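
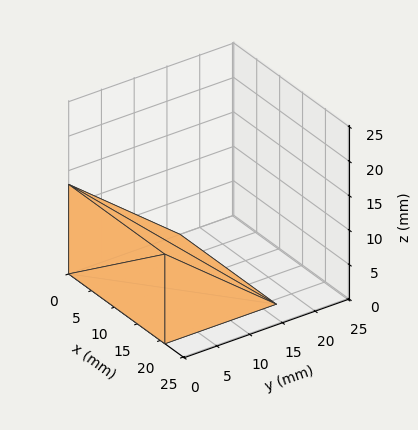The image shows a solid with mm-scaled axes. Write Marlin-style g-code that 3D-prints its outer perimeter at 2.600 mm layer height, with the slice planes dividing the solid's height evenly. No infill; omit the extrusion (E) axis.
Reading the render: the shape is a wedge (ramp): 21 × 17 mm base, rising to 13 mm along the y=0 edge and sloping linearly to z=0 at y=17 (dimensions read to the nearest mm from the axis ticks). For the g-code, the solid's height is divided into equal slices at the stated Δz and each level perimeter traced with G1 moves after a G0 lift.

; perimeter-only toolpath
G21 ; units = mm
G90 ; absolute positioning
G28 ; home
; layer 1
G0 Z2.600
G0 X0.000 Y0.000
G1 X21.000 Y0.000
G1 X21.000 Y13.600
G1 X0.000 Y13.600
G1 X0.000 Y0.000
; layer 2
G0 Z5.200
G0 X0.000 Y0.000
G1 X21.000 Y0.000
G1 X21.000 Y10.200
G1 X0.000 Y10.200
G1 X0.000 Y0.000
; layer 3
G0 Z7.800
G0 X0.000 Y0.000
G1 X21.000 Y0.000
G1 X21.000 Y6.800
G1 X0.000 Y6.800
G1 X0.000 Y0.000
; layer 4
G0 Z10.400
G0 X0.000 Y0.000
G1 X21.000 Y0.000
G1 X21.000 Y3.400
G1 X0.000 Y3.400
G1 X0.000 Y0.000
M2 ; end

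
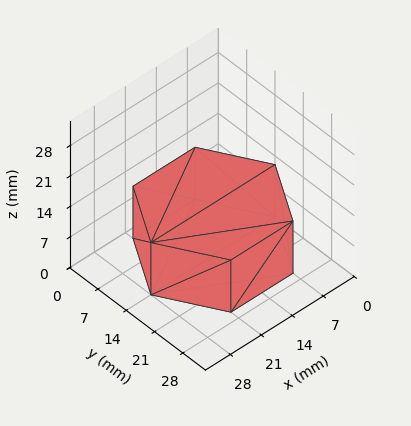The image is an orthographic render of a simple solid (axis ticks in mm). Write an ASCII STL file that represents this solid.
Reading the render: the shape is a regular 6-sided prism (a cylinder approximated with 6 flat sides), circumscribed radius ≈ 14 mm, height ≈ 12 mm (dimensions read to the nearest mm from the axis ticks). For the STL, each face is triangulated and given an outward normal.

solid part
  facet normal 0.0000 0.0000 -1.0000
    outer loop
      vertex 7.0 26.1 0.0
      vertex 21.0 26.1 0.0
      vertex 28.0 14.0 0.0
    endloop
  endfacet
  facet normal 0.0000 0.0000 -1.0000
    outer loop
      vertex 0.0 14.0 0.0
      vertex 7.0 26.1 0.0
      vertex 28.0 14.0 0.0
    endloop
  endfacet
  facet normal 0.0000 0.0000 -1.0000
    outer loop
      vertex 7.0 1.9 0.0
      vertex 0.0 14.0 0.0
      vertex 28.0 14.0 0.0
    endloop
  endfacet
  facet normal 0.0000 0.0000 -1.0000
    outer loop
      vertex 21.0 1.9 0.0
      vertex 7.0 1.9 0.0
      vertex 28.0 14.0 0.0
    endloop
  endfacet
  facet normal 0.0000 0.0000 1.0000
    outer loop
      vertex 28.0 14.0 12.0
      vertex 21.0 26.1 12.0
      vertex 7.0 26.1 12.0
    endloop
  endfacet
  facet normal 0.0000 0.0000 1.0000
    outer loop
      vertex 28.0 14.0 12.0
      vertex 7.0 26.1 12.0
      vertex 0.0 14.0 12.0
    endloop
  endfacet
  facet normal 0.0000 0.0000 1.0000
    outer loop
      vertex 28.0 14.0 12.0
      vertex 0.0 14.0 12.0
      vertex 7.0 1.9 12.0
    endloop
  endfacet
  facet normal 0.0000 0.0000 1.0000
    outer loop
      vertex 28.0 14.0 12.0
      vertex 7.0 1.9 12.0
      vertex 21.0 1.9 12.0
    endloop
  endfacet
  facet normal 0.8656 0.5008 0.0000
    outer loop
      vertex 28.0 14.0 0.0
      vertex 21.0 26.1 0.0
      vertex 21.0 26.1 12.0
    endloop
  endfacet
  facet normal 0.8656 0.5008 0.0000
    outer loop
      vertex 28.0 14.0 0.0
      vertex 21.0 26.1 12.0
      vertex 28.0 14.0 12.0
    endloop
  endfacet
  facet normal 0.0000 1.0000 0.0000
    outer loop
      vertex 21.0 26.1 0.0
      vertex 7.0 26.1 0.0
      vertex 7.0 26.1 12.0
    endloop
  endfacet
  facet normal 0.0000 1.0000 0.0000
    outer loop
      vertex 21.0 26.1 0.0
      vertex 7.0 26.1 12.0
      vertex 21.0 26.1 12.0
    endloop
  endfacet
  facet normal -0.8656 0.5008 0.0000
    outer loop
      vertex 7.0 26.1 0.0
      vertex 0.0 14.0 0.0
      vertex 0.0 14.0 12.0
    endloop
  endfacet
  facet normal -0.8656 0.5008 0.0000
    outer loop
      vertex 7.0 26.1 0.0
      vertex 0.0 14.0 12.0
      vertex 7.0 26.1 12.0
    endloop
  endfacet
  facet normal -0.8656 -0.5008 0.0000
    outer loop
      vertex 0.0 14.0 0.0
      vertex 7.0 1.9 0.0
      vertex 7.0 1.9 12.0
    endloop
  endfacet
  facet normal -0.8656 -0.5008 0.0000
    outer loop
      vertex 0.0 14.0 0.0
      vertex 7.0 1.9 12.0
      vertex 0.0 14.0 12.0
    endloop
  endfacet
  facet normal 0.0000 -1.0000 0.0000
    outer loop
      vertex 7.0 1.9 0.0
      vertex 21.0 1.9 0.0
      vertex 21.0 1.9 12.0
    endloop
  endfacet
  facet normal 0.0000 -1.0000 0.0000
    outer loop
      vertex 7.0 1.9 0.0
      vertex 21.0 1.9 12.0
      vertex 7.0 1.9 12.0
    endloop
  endfacet
  facet normal 0.8656 -0.5008 0.0000
    outer loop
      vertex 21.0 1.9 0.0
      vertex 28.0 14.0 0.0
      vertex 28.0 14.0 12.0
    endloop
  endfacet
  facet normal 0.8656 -0.5008 0.0000
    outer loop
      vertex 21.0 1.9 0.0
      vertex 28.0 14.0 12.0
      vertex 21.0 1.9 12.0
    endloop
  endfacet
endsolid part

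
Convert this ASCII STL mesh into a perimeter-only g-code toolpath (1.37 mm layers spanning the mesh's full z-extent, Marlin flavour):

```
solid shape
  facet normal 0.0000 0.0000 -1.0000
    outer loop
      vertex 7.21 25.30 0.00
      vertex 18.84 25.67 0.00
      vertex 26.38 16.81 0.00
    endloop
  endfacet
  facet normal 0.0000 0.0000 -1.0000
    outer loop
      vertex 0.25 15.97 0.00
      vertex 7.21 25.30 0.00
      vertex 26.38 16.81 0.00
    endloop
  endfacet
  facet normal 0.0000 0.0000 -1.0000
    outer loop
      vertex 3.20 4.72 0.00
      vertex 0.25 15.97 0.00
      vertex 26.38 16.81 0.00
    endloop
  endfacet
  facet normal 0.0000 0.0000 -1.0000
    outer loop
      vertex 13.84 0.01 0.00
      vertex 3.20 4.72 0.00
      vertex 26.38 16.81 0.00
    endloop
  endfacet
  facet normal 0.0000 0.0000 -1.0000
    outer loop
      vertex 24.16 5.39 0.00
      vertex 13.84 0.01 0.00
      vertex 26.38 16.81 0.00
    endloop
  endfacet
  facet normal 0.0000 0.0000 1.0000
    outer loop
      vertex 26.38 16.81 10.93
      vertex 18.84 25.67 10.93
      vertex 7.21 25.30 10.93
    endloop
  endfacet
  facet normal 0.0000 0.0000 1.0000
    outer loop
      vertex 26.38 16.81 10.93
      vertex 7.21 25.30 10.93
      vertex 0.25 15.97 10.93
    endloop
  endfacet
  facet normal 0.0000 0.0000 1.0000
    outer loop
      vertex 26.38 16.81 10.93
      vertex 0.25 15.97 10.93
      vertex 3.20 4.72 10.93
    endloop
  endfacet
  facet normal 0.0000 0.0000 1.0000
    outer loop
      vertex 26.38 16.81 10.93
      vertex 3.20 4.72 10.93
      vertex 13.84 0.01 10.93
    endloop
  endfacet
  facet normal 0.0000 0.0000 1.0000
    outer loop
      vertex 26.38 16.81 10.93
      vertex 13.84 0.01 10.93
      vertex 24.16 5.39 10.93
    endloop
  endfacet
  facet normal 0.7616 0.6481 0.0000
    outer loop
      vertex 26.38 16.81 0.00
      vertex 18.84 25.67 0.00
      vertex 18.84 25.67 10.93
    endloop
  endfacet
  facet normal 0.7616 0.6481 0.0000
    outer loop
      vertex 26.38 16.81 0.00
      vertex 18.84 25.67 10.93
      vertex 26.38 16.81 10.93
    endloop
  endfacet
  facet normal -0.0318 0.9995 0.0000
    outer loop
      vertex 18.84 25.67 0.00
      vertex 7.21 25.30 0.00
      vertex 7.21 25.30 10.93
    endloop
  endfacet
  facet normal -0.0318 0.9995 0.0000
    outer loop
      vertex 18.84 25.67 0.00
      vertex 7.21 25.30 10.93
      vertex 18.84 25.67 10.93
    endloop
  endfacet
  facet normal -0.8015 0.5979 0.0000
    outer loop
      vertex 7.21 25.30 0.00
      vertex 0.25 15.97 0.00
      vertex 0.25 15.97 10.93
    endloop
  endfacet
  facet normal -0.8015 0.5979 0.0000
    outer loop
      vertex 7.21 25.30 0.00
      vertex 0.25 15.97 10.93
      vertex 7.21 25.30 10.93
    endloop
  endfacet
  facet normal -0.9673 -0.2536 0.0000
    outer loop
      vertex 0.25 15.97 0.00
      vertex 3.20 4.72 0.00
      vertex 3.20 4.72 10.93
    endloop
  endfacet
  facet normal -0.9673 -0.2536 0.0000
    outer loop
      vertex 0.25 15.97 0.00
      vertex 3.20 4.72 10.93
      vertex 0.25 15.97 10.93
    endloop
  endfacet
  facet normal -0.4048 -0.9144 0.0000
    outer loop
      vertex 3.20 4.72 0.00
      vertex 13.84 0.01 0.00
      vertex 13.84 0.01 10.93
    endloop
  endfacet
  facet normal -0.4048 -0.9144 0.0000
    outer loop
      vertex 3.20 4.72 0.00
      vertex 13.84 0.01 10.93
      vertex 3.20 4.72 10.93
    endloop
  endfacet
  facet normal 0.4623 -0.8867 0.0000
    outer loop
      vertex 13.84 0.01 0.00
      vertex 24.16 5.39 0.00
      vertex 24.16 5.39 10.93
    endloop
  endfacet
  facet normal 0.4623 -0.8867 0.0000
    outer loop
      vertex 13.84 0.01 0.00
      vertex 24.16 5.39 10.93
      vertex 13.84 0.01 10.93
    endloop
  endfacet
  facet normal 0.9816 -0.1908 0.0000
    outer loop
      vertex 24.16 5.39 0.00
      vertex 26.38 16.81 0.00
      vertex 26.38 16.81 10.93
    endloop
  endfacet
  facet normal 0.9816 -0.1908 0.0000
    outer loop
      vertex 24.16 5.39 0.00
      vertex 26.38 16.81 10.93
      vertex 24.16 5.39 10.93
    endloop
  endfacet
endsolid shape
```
; perimeter-only toolpath
G21 ; units = mm
G90 ; absolute positioning
G28 ; home
; layer 1
G0 Z1.37
G0 X26.38 Y16.81
G1 X18.84 Y25.67
G1 X7.21 Y25.30
G1 X0.25 Y15.97
G1 X3.20 Y4.72
G1 X13.84 Y0.01
G1 X24.16 Y5.39
G1 X26.38 Y16.81
; layer 2
G0 Z2.73
G0 X26.38 Y16.81
G1 X18.84 Y25.67
G1 X7.21 Y25.30
G1 X0.25 Y15.97
G1 X3.20 Y4.72
G1 X13.84 Y0.01
G1 X24.16 Y5.39
G1 X26.38 Y16.81
; layer 3
G0 Z4.10
G0 X26.38 Y16.81
G1 X18.84 Y25.67
G1 X7.21 Y25.30
G1 X0.25 Y15.97
G1 X3.20 Y4.72
G1 X13.84 Y0.01
G1 X24.16 Y5.39
G1 X26.38 Y16.81
; layer 4
G0 Z5.46
G0 X26.38 Y16.81
G1 X18.84 Y25.67
G1 X7.21 Y25.30
G1 X0.25 Y15.97
G1 X3.20 Y4.72
G1 X13.84 Y0.01
G1 X24.16 Y5.39
G1 X26.38 Y16.81
; layer 5
G0 Z6.83
G0 X26.38 Y16.81
G1 X18.84 Y25.67
G1 X7.21 Y25.30
G1 X0.25 Y15.97
G1 X3.20 Y4.72
G1 X13.84 Y0.01
G1 X24.16 Y5.39
G1 X26.38 Y16.81
; layer 6
G0 Z8.20
G0 X26.38 Y16.81
G1 X18.84 Y25.67
G1 X7.21 Y25.30
G1 X0.25 Y15.97
G1 X3.20 Y4.72
G1 X13.84 Y0.01
G1 X24.16 Y5.39
G1 X26.38 Y16.81
; layer 7
G0 Z9.56
G0 X26.38 Y16.81
G1 X18.84 Y25.67
G1 X7.21 Y25.30
G1 X0.25 Y15.97
G1 X3.20 Y4.72
G1 X13.84 Y0.01
G1 X24.16 Y5.39
G1 X26.38 Y16.81
; layer 8
G0 Z10.93
G0 X26.38 Y16.81
G1 X18.84 Y25.67
G1 X7.21 Y25.30
G1 X0.25 Y15.97
G1 X3.20 Y4.72
G1 X13.84 Y0.01
G1 X24.16 Y5.39
G1 X26.38 Y16.81
M2 ; end

The solid is a regular 7-sided prism (a cylinder approximated with 7 flat sides), circumscribed radius ≈ 13.4 mm, height ≈ 10.9 mm. Slicing at Δz = 1.37 mm — 8 equal slices spanning the solid's height, so layer i sits at z = i·h/8 — gives 8 non-empty perimeters. Each is a 7-segment closed polygon; G0 lifts to the layer z and rapids to the start vertex, then G1 traces the edges.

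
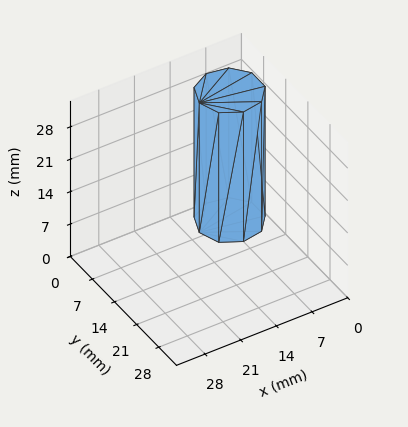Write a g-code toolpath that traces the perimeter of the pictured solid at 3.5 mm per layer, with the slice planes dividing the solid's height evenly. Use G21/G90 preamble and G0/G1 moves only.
Reading the render: the shape is a regular 9-sided prism (a cylinder approximated with 9 flat sides), circumscribed radius ≈ 6 mm, height ≈ 28 mm (dimensions read to the nearest mm from the axis ticks). For the g-code, the solid's height is divided into equal slices at the stated Δz and each level perimeter traced with G1 moves after a G0 lift.

; perimeter-only toolpath
G21 ; units = mm
G90 ; absolute positioning
G28 ; home
; layer 1
G0 Z3.5
G0 X12.0 Y6.0
G1 X10.6 Y9.9
G1 X7.0 Y11.9
G1 X3.0 Y11.2
G1 X0.4 Y8.1
G1 X0.4 Y3.9
G1 X3.0 Y0.8
G1 X7.0 Y0.1
G1 X10.6 Y2.1
G1 X12.0 Y6.0
; layer 2
G0 Z7.0
G0 X12.0 Y6.0
G1 X10.6 Y9.9
G1 X7.0 Y11.9
G1 X3.0 Y11.2
G1 X0.4 Y8.1
G1 X0.4 Y3.9
G1 X3.0 Y0.8
G1 X7.0 Y0.1
G1 X10.6 Y2.1
G1 X12.0 Y6.0
; layer 3
G0 Z10.5
G0 X12.0 Y6.0
G1 X10.6 Y9.9
G1 X7.0 Y11.9
G1 X3.0 Y11.2
G1 X0.4 Y8.1
G1 X0.4 Y3.9
G1 X3.0 Y0.8
G1 X7.0 Y0.1
G1 X10.6 Y2.1
G1 X12.0 Y6.0
; layer 4
G0 Z14.0
G0 X12.0 Y6.0
G1 X10.6 Y9.9
G1 X7.0 Y11.9
G1 X3.0 Y11.2
G1 X0.4 Y8.1
G1 X0.4 Y3.9
G1 X3.0 Y0.8
G1 X7.0 Y0.1
G1 X10.6 Y2.1
G1 X12.0 Y6.0
; layer 5
G0 Z17.5
G0 X12.0 Y6.0
G1 X10.6 Y9.9
G1 X7.0 Y11.9
G1 X3.0 Y11.2
G1 X0.4 Y8.1
G1 X0.4 Y3.9
G1 X3.0 Y0.8
G1 X7.0 Y0.1
G1 X10.6 Y2.1
G1 X12.0 Y6.0
; layer 6
G0 Z21.0
G0 X12.0 Y6.0
G1 X10.6 Y9.9
G1 X7.0 Y11.9
G1 X3.0 Y11.2
G1 X0.4 Y8.1
G1 X0.4 Y3.9
G1 X3.0 Y0.8
G1 X7.0 Y0.1
G1 X10.6 Y2.1
G1 X12.0 Y6.0
; layer 7
G0 Z24.5
G0 X12.0 Y6.0
G1 X10.6 Y9.9
G1 X7.0 Y11.9
G1 X3.0 Y11.2
G1 X0.4 Y8.1
G1 X0.4 Y3.9
G1 X3.0 Y0.8
G1 X7.0 Y0.1
G1 X10.6 Y2.1
G1 X12.0 Y6.0
; layer 8
G0 Z28.0
G0 X12.0 Y6.0
G1 X10.6 Y9.9
G1 X7.0 Y11.9
G1 X3.0 Y11.2
G1 X0.4 Y8.1
G1 X0.4 Y3.9
G1 X3.0 Y0.8
G1 X7.0 Y0.1
G1 X10.6 Y2.1
G1 X12.0 Y6.0
M2 ; end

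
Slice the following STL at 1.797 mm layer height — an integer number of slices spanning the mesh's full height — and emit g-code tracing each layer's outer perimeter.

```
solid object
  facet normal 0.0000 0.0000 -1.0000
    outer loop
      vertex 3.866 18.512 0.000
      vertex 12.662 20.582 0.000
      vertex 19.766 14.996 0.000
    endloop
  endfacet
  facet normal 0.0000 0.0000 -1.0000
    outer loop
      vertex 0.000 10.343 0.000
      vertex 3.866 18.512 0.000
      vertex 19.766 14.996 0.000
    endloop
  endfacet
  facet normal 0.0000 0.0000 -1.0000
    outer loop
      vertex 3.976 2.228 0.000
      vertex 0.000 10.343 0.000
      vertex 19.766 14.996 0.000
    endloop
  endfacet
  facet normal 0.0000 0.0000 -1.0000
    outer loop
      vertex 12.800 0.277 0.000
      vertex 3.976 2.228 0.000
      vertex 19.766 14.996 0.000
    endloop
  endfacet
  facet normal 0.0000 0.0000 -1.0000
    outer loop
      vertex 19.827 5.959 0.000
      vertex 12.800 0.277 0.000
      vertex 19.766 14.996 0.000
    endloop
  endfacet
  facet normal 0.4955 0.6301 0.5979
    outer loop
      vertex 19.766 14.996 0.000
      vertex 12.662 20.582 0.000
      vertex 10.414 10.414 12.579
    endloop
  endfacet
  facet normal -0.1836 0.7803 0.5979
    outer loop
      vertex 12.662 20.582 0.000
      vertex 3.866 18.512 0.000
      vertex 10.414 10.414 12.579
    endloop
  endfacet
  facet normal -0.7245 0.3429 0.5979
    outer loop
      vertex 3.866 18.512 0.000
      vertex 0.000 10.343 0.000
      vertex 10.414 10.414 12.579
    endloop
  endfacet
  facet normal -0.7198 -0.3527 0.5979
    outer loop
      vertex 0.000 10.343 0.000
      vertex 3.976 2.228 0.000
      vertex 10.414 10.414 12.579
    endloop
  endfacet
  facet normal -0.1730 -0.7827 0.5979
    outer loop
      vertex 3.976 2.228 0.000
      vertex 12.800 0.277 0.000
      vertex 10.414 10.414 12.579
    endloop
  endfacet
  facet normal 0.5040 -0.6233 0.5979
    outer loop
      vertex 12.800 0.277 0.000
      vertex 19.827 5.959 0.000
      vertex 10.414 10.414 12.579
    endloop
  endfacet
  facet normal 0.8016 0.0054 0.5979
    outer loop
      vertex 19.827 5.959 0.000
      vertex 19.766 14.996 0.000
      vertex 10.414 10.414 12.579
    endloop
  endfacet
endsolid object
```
; perimeter-only toolpath
G21 ; units = mm
G90 ; absolute positioning
G28 ; home
; layer 1
G0 Z1.797
G0 X18.430 Y14.341
G1 X12.341 Y19.129
G1 X4.801 Y17.355
G1 X1.488 Y10.353
G1 X4.896 Y3.397
G1 X12.459 Y1.725
G1 X18.482 Y6.595
G1 X18.430 Y14.341
; layer 2
G0 Z3.594
G0 X17.094 Y13.687
G1 X12.020 Y17.677
G1 X5.737 Y16.198
G1 X2.975 Y10.363
G1 X5.815 Y4.567
G1 X12.118 Y3.173
G1 X17.138 Y7.232
G1 X17.094 Y13.687
; layer 3
G0 Z5.391
G0 X15.758 Y13.032
G1 X11.699 Y16.224
G1 X6.672 Y15.041
G1 X4.463 Y10.373
G1 X6.735 Y5.736
G1 X11.777 Y4.621
G1 X15.793 Y7.868
G1 X15.758 Y13.032
; layer 4
G0 Z7.188
G0 X14.422 Y12.378
G1 X11.377 Y14.772
G1 X7.608 Y13.885
G1 X5.951 Y10.384
G1 X7.655 Y6.906
G1 X11.437 Y6.070
G1 X14.448 Y8.505
G1 X14.422 Y12.378
; layer 5
G0 Z8.985
G0 X13.086 Y11.723
G1 X11.056 Y13.319
G1 X8.543 Y12.728
G1 X7.439 Y10.394
G1 X8.575 Y8.075
G1 X11.096 Y7.518
G1 X13.103 Y9.141
G1 X13.086 Y11.723
; layer 6
G0 Z10.782
G0 X11.750 Y11.069
G1 X10.735 Y11.867
G1 X9.479 Y11.571
G1 X8.926 Y10.404
G1 X9.494 Y9.245
G1 X10.755 Y8.966
G1 X11.759 Y9.778
G1 X11.750 Y11.069
M2 ; end

The solid is a regular 7-sided pyramid, base circumscribed radius ≈ 10.4 mm, apex at z ≈ 12.6 mm. Slicing at Δz = 1.797 mm — 7 equal slices spanning the solid's height, so layer i sits at z = i·h/7 — gives 6 non-empty perimeters. Each is a 7-segment closed polygon; G0 lifts to the layer z and rapids to the start vertex, then G1 traces the edges. The cross-section shrinks linearly with z (the slice at the apex is degenerate and omitted).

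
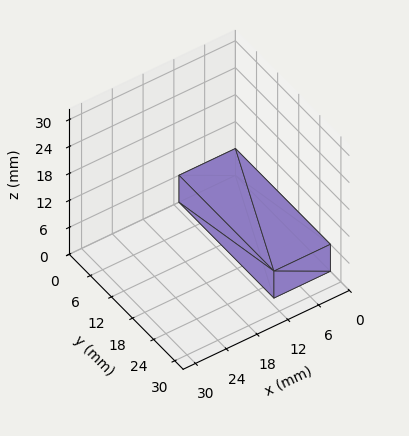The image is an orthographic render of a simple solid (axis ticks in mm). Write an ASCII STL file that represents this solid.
Reading the render: the shape is a rectangular box, roughly 11 × 27 mm footprint and 6 mm tall (dimensions read to the nearest mm from the axis ticks). For the STL, each face is triangulated and given an outward normal.

solid part
  facet normal 0.0000 0.0000 -1.0000
    outer loop
      vertex 11.00 27.00 0.00
      vertex 11.00 0.00 0.00
      vertex 0.00 0.00 0.00
    endloop
  endfacet
  facet normal 0.0000 0.0000 -1.0000
    outer loop
      vertex 0.00 27.00 0.00
      vertex 11.00 27.00 0.00
      vertex 0.00 0.00 0.00
    endloop
  endfacet
  facet normal 0.0000 0.0000 1.0000
    outer loop
      vertex 0.00 0.00 6.00
      vertex 11.00 0.00 6.00
      vertex 11.00 27.00 6.00
    endloop
  endfacet
  facet normal 0.0000 0.0000 1.0000
    outer loop
      vertex 0.00 0.00 6.00
      vertex 11.00 27.00 6.00
      vertex 0.00 27.00 6.00
    endloop
  endfacet
  facet normal 0.0000 -1.0000 0.0000
    outer loop
      vertex 0.00 0.00 0.00
      vertex 11.00 0.00 0.00
      vertex 11.00 0.00 6.00
    endloop
  endfacet
  facet normal 0.0000 -1.0000 0.0000
    outer loop
      vertex 0.00 0.00 0.00
      vertex 11.00 0.00 6.00
      vertex 0.00 0.00 6.00
    endloop
  endfacet
  facet normal 0.0000 1.0000 0.0000
    outer loop
      vertex 11.00 27.00 6.00
      vertex 11.00 27.00 0.00
      vertex 0.00 27.00 0.00
    endloop
  endfacet
  facet normal 0.0000 1.0000 0.0000
    outer loop
      vertex 0.00 27.00 6.00
      vertex 11.00 27.00 6.00
      vertex 0.00 27.00 0.00
    endloop
  endfacet
  facet normal -1.0000 0.0000 0.0000
    outer loop
      vertex 0.00 27.00 6.00
      vertex 0.00 27.00 0.00
      vertex 0.00 0.00 0.00
    endloop
  endfacet
  facet normal -1.0000 0.0000 0.0000
    outer loop
      vertex 0.00 0.00 6.00
      vertex 0.00 27.00 6.00
      vertex 0.00 0.00 0.00
    endloop
  endfacet
  facet normal 1.0000 0.0000 0.0000
    outer loop
      vertex 11.00 0.00 0.00
      vertex 11.00 27.00 0.00
      vertex 11.00 27.00 6.00
    endloop
  endfacet
  facet normal 1.0000 0.0000 0.0000
    outer loop
      vertex 11.00 0.00 0.00
      vertex 11.00 27.00 6.00
      vertex 11.00 0.00 6.00
    endloop
  endfacet
endsolid part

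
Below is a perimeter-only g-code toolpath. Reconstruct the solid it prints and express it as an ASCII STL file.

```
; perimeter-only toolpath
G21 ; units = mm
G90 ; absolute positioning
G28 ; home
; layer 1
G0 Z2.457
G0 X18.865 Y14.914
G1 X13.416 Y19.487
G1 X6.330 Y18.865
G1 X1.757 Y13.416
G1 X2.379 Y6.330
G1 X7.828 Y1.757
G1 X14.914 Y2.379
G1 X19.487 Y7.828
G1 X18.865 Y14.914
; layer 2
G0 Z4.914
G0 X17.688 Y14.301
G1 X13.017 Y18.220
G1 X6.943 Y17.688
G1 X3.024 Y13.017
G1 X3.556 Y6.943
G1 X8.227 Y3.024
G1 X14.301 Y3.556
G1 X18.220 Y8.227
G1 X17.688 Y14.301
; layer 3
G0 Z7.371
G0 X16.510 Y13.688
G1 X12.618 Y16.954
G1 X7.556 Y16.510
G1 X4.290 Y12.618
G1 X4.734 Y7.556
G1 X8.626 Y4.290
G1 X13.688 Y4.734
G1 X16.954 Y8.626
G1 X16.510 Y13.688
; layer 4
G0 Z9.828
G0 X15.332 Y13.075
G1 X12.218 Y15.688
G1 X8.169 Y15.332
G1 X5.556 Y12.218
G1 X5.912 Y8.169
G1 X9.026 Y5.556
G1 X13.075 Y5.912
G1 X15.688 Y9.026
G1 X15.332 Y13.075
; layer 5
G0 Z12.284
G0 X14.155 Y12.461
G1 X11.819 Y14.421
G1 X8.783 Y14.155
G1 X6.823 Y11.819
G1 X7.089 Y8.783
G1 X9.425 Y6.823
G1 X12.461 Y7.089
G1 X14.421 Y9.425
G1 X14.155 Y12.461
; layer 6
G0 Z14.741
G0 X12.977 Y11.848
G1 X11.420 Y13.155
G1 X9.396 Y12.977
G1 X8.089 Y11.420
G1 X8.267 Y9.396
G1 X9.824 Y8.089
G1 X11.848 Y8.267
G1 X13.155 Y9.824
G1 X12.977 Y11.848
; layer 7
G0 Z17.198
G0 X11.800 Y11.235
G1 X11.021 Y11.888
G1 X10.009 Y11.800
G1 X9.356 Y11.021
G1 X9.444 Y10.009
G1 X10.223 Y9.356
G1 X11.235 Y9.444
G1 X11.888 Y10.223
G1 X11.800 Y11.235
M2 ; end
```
solid part
  facet normal 0.0000 0.0000 -1.0000
    outer loop
      vertex 5.717 20.043 0.000
      vertex 13.815 20.753 0.000
      vertex 20.043 15.527 0.000
    endloop
  endfacet
  facet normal 0.0000 0.0000 -1.0000
    outer loop
      vertex 0.491 13.815 0.000
      vertex 5.717 20.043 0.000
      vertex 20.043 15.527 0.000
    endloop
  endfacet
  facet normal 0.0000 0.0000 -1.0000
    outer loop
      vertex 1.201 5.717 0.000
      vertex 0.491 13.815 0.000
      vertex 20.043 15.527 0.000
    endloop
  endfacet
  facet normal 0.0000 0.0000 -1.0000
    outer loop
      vertex 7.429 0.491 0.000
      vertex 1.201 5.717 0.000
      vertex 20.043 15.527 0.000
    endloop
  endfacet
  facet normal 0.0000 0.0000 -1.0000
    outer loop
      vertex 15.527 1.201 0.000
      vertex 7.429 0.491 0.000
      vertex 20.043 15.527 0.000
    endloop
  endfacet
  facet normal 0.0000 0.0000 -1.0000
    outer loop
      vertex 20.753 7.429 0.000
      vertex 15.527 1.201 0.000
      vertex 20.043 15.527 0.000
    endloop
  endfacet
  facet normal 0.5751 0.6854 0.4467
    outer loop
      vertex 20.043 15.527 0.000
      vertex 13.815 20.753 0.000
      vertex 10.622 10.622 19.655
    endloop
  endfacet
  facet normal -0.0781 0.8913 0.4467
    outer loop
      vertex 13.815 20.753 0.000
      vertex 5.717 20.043 0.000
      vertex 10.622 10.622 19.655
    endloop
  endfacet
  facet normal -0.6854 0.5751 0.4467
    outer loop
      vertex 5.717 20.043 0.000
      vertex 0.491 13.815 0.000
      vertex 10.622 10.622 19.655
    endloop
  endfacet
  facet normal -0.8913 -0.0781 0.4467
    outer loop
      vertex 0.491 13.815 0.000
      vertex 1.201 5.717 0.000
      vertex 10.622 10.622 19.655
    endloop
  endfacet
  facet normal -0.5751 -0.6854 0.4467
    outer loop
      vertex 1.201 5.717 0.000
      vertex 7.429 0.491 0.000
      vertex 10.622 10.622 19.655
    endloop
  endfacet
  facet normal 0.0781 -0.8913 0.4467
    outer loop
      vertex 7.429 0.491 0.000
      vertex 15.527 1.201 0.000
      vertex 10.622 10.622 19.655
    endloop
  endfacet
  facet normal 0.6854 -0.5751 0.4467
    outer loop
      vertex 15.527 1.201 0.000
      vertex 20.753 7.429 0.000
      vertex 10.622 10.622 19.655
    endloop
  endfacet
  facet normal 0.8913 0.0781 0.4467
    outer loop
      vertex 20.753 7.429 0.000
      vertex 20.043 15.527 0.000
      vertex 10.622 10.622 19.655
    endloop
  endfacet
endsolid part

The G0 Z moves step by Δz≈2.457 mm. The G1 loops shrink linearly with z, so the solid tapers from its base footprint up to z≈19.7. Closing with a flat bottom cap and the tapered top and triangulating gives 14 facets — a regular 8-sided pyramid, base circumscribed radius ≈ 10.6 mm, apex at z ≈ 19.7 mm.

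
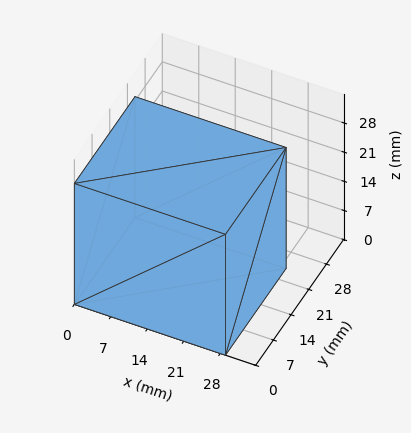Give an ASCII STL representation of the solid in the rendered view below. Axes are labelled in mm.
Reading the render: the shape is a rectangular box, roughly 29 × 24 mm footprint and 29 mm tall (dimensions read to the nearest mm from the axis ticks). For the STL, each face is triangulated and given an outward normal.

solid part
  facet normal 0.0000 0.0000 -1.0000
    outer loop
      vertex 29.00 24.00 0.00
      vertex 29.00 0.00 0.00
      vertex 0.00 0.00 0.00
    endloop
  endfacet
  facet normal 0.0000 0.0000 -1.0000
    outer loop
      vertex 0.00 24.00 0.00
      vertex 29.00 24.00 0.00
      vertex 0.00 0.00 0.00
    endloop
  endfacet
  facet normal 0.0000 0.0000 1.0000
    outer loop
      vertex 0.00 0.00 29.00
      vertex 29.00 0.00 29.00
      vertex 29.00 24.00 29.00
    endloop
  endfacet
  facet normal 0.0000 0.0000 1.0000
    outer loop
      vertex 0.00 0.00 29.00
      vertex 29.00 24.00 29.00
      vertex 0.00 24.00 29.00
    endloop
  endfacet
  facet normal 0.0000 -1.0000 0.0000
    outer loop
      vertex 0.00 0.00 0.00
      vertex 29.00 0.00 0.00
      vertex 29.00 0.00 29.00
    endloop
  endfacet
  facet normal 0.0000 -1.0000 0.0000
    outer loop
      vertex 0.00 0.00 0.00
      vertex 29.00 0.00 29.00
      vertex 0.00 0.00 29.00
    endloop
  endfacet
  facet normal 0.0000 1.0000 0.0000
    outer loop
      vertex 29.00 24.00 29.00
      vertex 29.00 24.00 0.00
      vertex 0.00 24.00 0.00
    endloop
  endfacet
  facet normal 0.0000 1.0000 0.0000
    outer loop
      vertex 0.00 24.00 29.00
      vertex 29.00 24.00 29.00
      vertex 0.00 24.00 0.00
    endloop
  endfacet
  facet normal -1.0000 0.0000 0.0000
    outer loop
      vertex 0.00 24.00 29.00
      vertex 0.00 24.00 0.00
      vertex 0.00 0.00 0.00
    endloop
  endfacet
  facet normal -1.0000 0.0000 0.0000
    outer loop
      vertex 0.00 0.00 29.00
      vertex 0.00 24.00 29.00
      vertex 0.00 0.00 0.00
    endloop
  endfacet
  facet normal 1.0000 0.0000 0.0000
    outer loop
      vertex 29.00 0.00 0.00
      vertex 29.00 24.00 0.00
      vertex 29.00 24.00 29.00
    endloop
  endfacet
  facet normal 1.0000 0.0000 0.0000
    outer loop
      vertex 29.00 0.00 0.00
      vertex 29.00 24.00 29.00
      vertex 29.00 0.00 29.00
    endloop
  endfacet
endsolid part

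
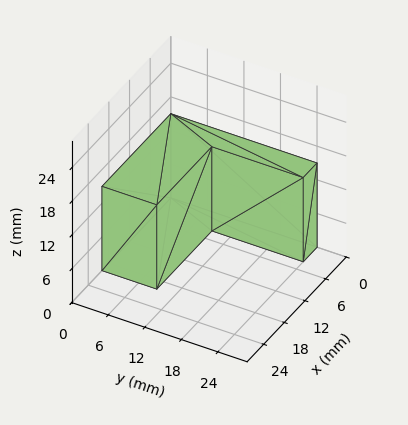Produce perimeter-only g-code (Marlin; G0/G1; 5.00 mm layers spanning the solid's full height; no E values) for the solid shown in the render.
Reading the render: the shape is an L-shaped prism: outer 20 × 24 mm, arm thicknesses ≈ 9 mm (horizontal) and 4 mm (vertical), extruded 15 mm in z (dimensions read to the nearest mm from the axis ticks). For the g-code, the solid's height is divided into equal slices at the stated Δz and each level perimeter traced with G1 moves after a G0 lift.

; perimeter-only toolpath
G21 ; units = mm
G90 ; absolute positioning
G28 ; home
; layer 1
G0 Z5.00
G0 X0.00 Y0.00
G1 X20.00 Y0.00
G1 X20.00 Y9.00
G1 X4.00 Y9.00
G1 X4.00 Y24.00
G1 X0.00 Y24.00
G1 X0.00 Y0.00
; layer 2
G0 Z10.00
G0 X0.00 Y0.00
G1 X20.00 Y0.00
G1 X20.00 Y9.00
G1 X4.00 Y9.00
G1 X4.00 Y24.00
G1 X0.00 Y24.00
G1 X0.00 Y0.00
; layer 3
G0 Z15.00
G0 X0.00 Y0.00
G1 X20.00 Y0.00
G1 X20.00 Y9.00
G1 X4.00 Y9.00
G1 X4.00 Y24.00
G1 X0.00 Y24.00
G1 X0.00 Y0.00
M2 ; end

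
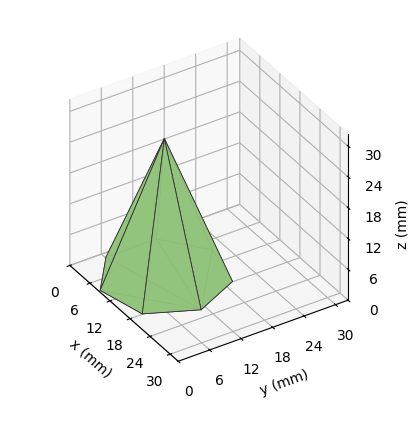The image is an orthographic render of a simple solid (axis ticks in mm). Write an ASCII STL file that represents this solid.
Reading the render: the shape is a regular 7-sided pyramid, base circumscribed radius ≈ 11 mm, apex at z ≈ 27 mm (dimensions read to the nearest mm from the axis ticks). For the STL, each face is triangulated and given an outward normal.

solid part
  facet normal 0.0000 0.0000 -1.0000
    outer loop
      vertex 8.6 21.7 0.0
      vertex 17.9 19.6 0.0
      vertex 22.0 11.0 0.0
    endloop
  endfacet
  facet normal 0.0000 0.0000 -1.0000
    outer loop
      vertex 1.1 15.8 0.0
      vertex 8.6 21.7 0.0
      vertex 22.0 11.0 0.0
    endloop
  endfacet
  facet normal 0.0000 0.0000 -1.0000
    outer loop
      vertex 1.1 6.2 0.0
      vertex 1.1 15.8 0.0
      vertex 22.0 11.0 0.0
    endloop
  endfacet
  facet normal 0.0000 0.0000 -1.0000
    outer loop
      vertex 8.6 0.3 0.0
      vertex 1.1 6.2 0.0
      vertex 22.0 11.0 0.0
    endloop
  endfacet
  facet normal 0.0000 0.0000 -1.0000
    outer loop
      vertex 17.9 2.4 0.0
      vertex 8.6 0.3 0.0
      vertex 22.0 11.0 0.0
    endloop
  endfacet
  facet normal 0.8472 0.4039 0.3452
    outer loop
      vertex 22.0 11.0 0.0
      vertex 17.9 19.6 0.0
      vertex 11.0 11.0 27.0
    endloop
  endfacet
  facet normal 0.2068 0.9157 0.3445
    outer loop
      vertex 17.9 19.6 0.0
      vertex 8.6 21.7 0.0
      vertex 11.0 11.0 27.0
    endloop
  endfacet
  facet normal -0.5805 0.7380 0.3441
    outer loop
      vertex 8.6 21.7 0.0
      vertex 1.1 15.8 0.0
      vertex 11.0 11.0 27.0
    endloop
  endfacet
  facet normal -0.9389 0.0000 0.3443
    outer loop
      vertex 1.1 15.8 0.0
      vertex 1.1 6.2 0.0
      vertex 11.0 11.0 27.0
    endloop
  endfacet
  facet normal -0.5805 -0.7380 0.3441
    outer loop
      vertex 1.1 6.2 0.0
      vertex 8.6 0.3 0.0
      vertex 11.0 11.0 27.0
    endloop
  endfacet
  facet normal 0.2068 -0.9157 0.3445
    outer loop
      vertex 8.6 0.3 0.0
      vertex 17.9 2.4 0.0
      vertex 11.0 11.0 27.0
    endloop
  endfacet
  facet normal 0.8472 -0.4039 0.3452
    outer loop
      vertex 17.9 2.4 0.0
      vertex 22.0 11.0 0.0
      vertex 11.0 11.0 27.0
    endloop
  endfacet
endsolid part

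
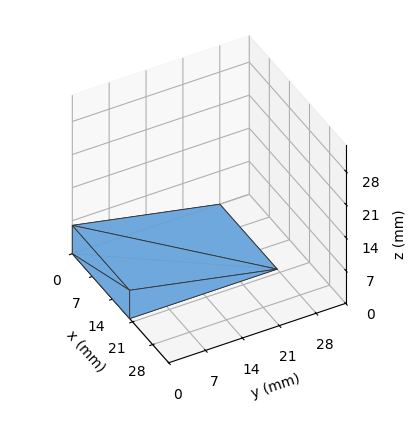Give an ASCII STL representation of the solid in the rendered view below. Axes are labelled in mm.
Reading the render: the shape is a wedge (ramp): 20 × 28 mm base, rising to 6 mm along the y=0 edge and sloping linearly to z=0 at y=28 (dimensions read to the nearest mm from the axis ticks). For the STL, each face is triangulated and given an outward normal.

solid part
  facet normal 0.0000 0.0000 -1.0000
    outer loop
      vertex 20.00 28.00 0.00
      vertex 20.00 0.00 0.00
      vertex 0.00 0.00 0.00
    endloop
  endfacet
  facet normal 0.0000 0.0000 -1.0000
    outer loop
      vertex 0.00 28.00 0.00
      vertex 20.00 28.00 0.00
      vertex 0.00 0.00 0.00
    endloop
  endfacet
  facet normal 0.0000 -1.0000 0.0000
    outer loop
      vertex 0.00 0.00 0.00
      vertex 20.00 0.00 0.00
      vertex 20.00 0.00 6.00
    endloop
  endfacet
  facet normal 0.0000 -1.0000 0.0000
    outer loop
      vertex 0.00 0.00 0.00
      vertex 20.00 0.00 6.00
      vertex 0.00 0.00 6.00
    endloop
  endfacet
  facet normal 0.0000 0.2095 0.9778
    outer loop
      vertex 0.00 0.00 6.00
      vertex 20.00 0.00 6.00
      vertex 20.00 28.00 0.00
    endloop
  endfacet
  facet normal 0.0000 0.2095 0.9778
    outer loop
      vertex 0.00 0.00 6.00
      vertex 20.00 28.00 0.00
      vertex 0.00 28.00 0.00
    endloop
  endfacet
  facet normal -1.0000 0.0000 0.0000
    outer loop
      vertex 0.00 0.00 6.00
      vertex 0.00 28.00 0.00
      vertex 0.00 0.00 0.00
    endloop
  endfacet
  facet normal 1.0000 0.0000 0.0000
    outer loop
      vertex 20.00 0.00 0.00
      vertex 20.00 28.00 0.00
      vertex 20.00 0.00 6.00
    endloop
  endfacet
endsolid part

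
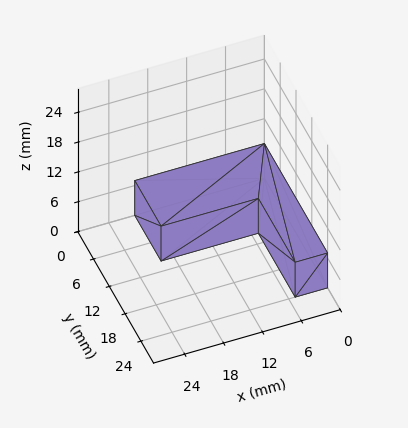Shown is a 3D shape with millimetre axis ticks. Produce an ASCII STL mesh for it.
Reading the render: the shape is an L-shaped prism: outer 20 × 24 mm, arm thicknesses ≈ 10 mm (horizontal) and 5 mm (vertical), extruded 7 mm in z (dimensions read to the nearest mm from the axis ticks). For the STL, each face is triangulated and given an outward normal.

solid part
  facet normal 0.0000 0.0000 -1.0000
    outer loop
      vertex 20.0 10.0 0.0
      vertex 20.0 0.0 0.0
      vertex 0.0 0.0 0.0
    endloop
  endfacet
  facet normal 0.0000 0.0000 -1.0000
    outer loop
      vertex 5.0 10.0 0.0
      vertex 20.0 10.0 0.0
      vertex 0.0 0.0 0.0
    endloop
  endfacet
  facet normal 0.0000 0.0000 -1.0000
    outer loop
      vertex 5.0 24.0 0.0
      vertex 5.0 10.0 0.0
      vertex 0.0 0.0 0.0
    endloop
  endfacet
  facet normal 0.0000 0.0000 -1.0000
    outer loop
      vertex 0.0 24.0 0.0
      vertex 5.0 24.0 0.0
      vertex 0.0 0.0 0.0
    endloop
  endfacet
  facet normal 0.0000 0.0000 1.0000
    outer loop
      vertex 0.0 0.0 7.0
      vertex 20.0 0.0 7.0
      vertex 20.0 10.0 7.0
    endloop
  endfacet
  facet normal 0.0000 0.0000 1.0000
    outer loop
      vertex 0.0 0.0 7.0
      vertex 20.0 10.0 7.0
      vertex 5.0 10.0 7.0
    endloop
  endfacet
  facet normal 0.0000 0.0000 1.0000
    outer loop
      vertex 0.0 0.0 7.0
      vertex 5.0 10.0 7.0
      vertex 5.0 24.0 7.0
    endloop
  endfacet
  facet normal 0.0000 0.0000 1.0000
    outer loop
      vertex 0.0 0.0 7.0
      vertex 5.0 24.0 7.0
      vertex 0.0 24.0 7.0
    endloop
  endfacet
  facet normal 0.0000 -1.0000 0.0000
    outer loop
      vertex 0.0 0.0 0.0
      vertex 20.0 0.0 0.0
      vertex 20.0 0.0 7.0
    endloop
  endfacet
  facet normal 0.0000 -1.0000 0.0000
    outer loop
      vertex 0.0 0.0 0.0
      vertex 20.0 0.0 7.0
      vertex 0.0 0.0 7.0
    endloop
  endfacet
  facet normal 1.0000 0.0000 0.0000
    outer loop
      vertex 20.0 0.0 0.0
      vertex 20.0 10.0 0.0
      vertex 20.0 10.0 7.0
    endloop
  endfacet
  facet normal 1.0000 0.0000 0.0000
    outer loop
      vertex 20.0 0.0 0.0
      vertex 20.0 10.0 7.0
      vertex 20.0 0.0 7.0
    endloop
  endfacet
  facet normal 0.0000 1.0000 0.0000
    outer loop
      vertex 20.0 10.0 0.0
      vertex 5.0 10.0 0.0
      vertex 5.0 10.0 7.0
    endloop
  endfacet
  facet normal 0.0000 1.0000 0.0000
    outer loop
      vertex 20.0 10.0 0.0
      vertex 5.0 10.0 7.0
      vertex 20.0 10.0 7.0
    endloop
  endfacet
  facet normal 1.0000 0.0000 0.0000
    outer loop
      vertex 5.0 10.0 0.0
      vertex 5.0 24.0 0.0
      vertex 5.0 24.0 7.0
    endloop
  endfacet
  facet normal 1.0000 0.0000 0.0000
    outer loop
      vertex 5.0 10.0 0.0
      vertex 5.0 24.0 7.0
      vertex 5.0 10.0 7.0
    endloop
  endfacet
  facet normal 0.0000 1.0000 0.0000
    outer loop
      vertex 5.0 24.0 0.0
      vertex 0.0 24.0 0.0
      vertex 0.0 24.0 7.0
    endloop
  endfacet
  facet normal 0.0000 1.0000 0.0000
    outer loop
      vertex 5.0 24.0 0.0
      vertex 0.0 24.0 7.0
      vertex 5.0 24.0 7.0
    endloop
  endfacet
  facet normal -1.0000 0.0000 0.0000
    outer loop
      vertex 0.0 24.0 0.0
      vertex 0.0 0.0 0.0
      vertex 0.0 0.0 7.0
    endloop
  endfacet
  facet normal -1.0000 0.0000 0.0000
    outer loop
      vertex 0.0 24.0 0.0
      vertex 0.0 0.0 7.0
      vertex 0.0 24.0 7.0
    endloop
  endfacet
endsolid part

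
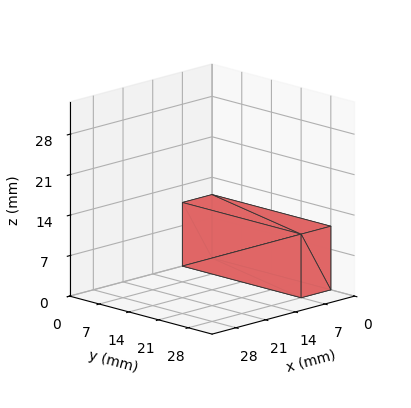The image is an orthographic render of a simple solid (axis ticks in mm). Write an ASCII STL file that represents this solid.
Reading the render: the shape is a rectangular box, roughly 7 × 28 mm footprint and 11 mm tall (dimensions read to the nearest mm from the axis ticks). For the STL, each face is triangulated and given an outward normal.

solid part
  facet normal 0.0000 0.0000 -1.0000
    outer loop
      vertex 7.0 28.0 0.0
      vertex 7.0 0.0 0.0
      vertex 0.0 0.0 0.0
    endloop
  endfacet
  facet normal 0.0000 0.0000 -1.0000
    outer loop
      vertex 0.0 28.0 0.0
      vertex 7.0 28.0 0.0
      vertex 0.0 0.0 0.0
    endloop
  endfacet
  facet normal 0.0000 0.0000 1.0000
    outer loop
      vertex 0.0 0.0 11.0
      vertex 7.0 0.0 11.0
      vertex 7.0 28.0 11.0
    endloop
  endfacet
  facet normal 0.0000 0.0000 1.0000
    outer loop
      vertex 0.0 0.0 11.0
      vertex 7.0 28.0 11.0
      vertex 0.0 28.0 11.0
    endloop
  endfacet
  facet normal 0.0000 -1.0000 0.0000
    outer loop
      vertex 0.0 0.0 0.0
      vertex 7.0 0.0 0.0
      vertex 7.0 0.0 11.0
    endloop
  endfacet
  facet normal 0.0000 -1.0000 0.0000
    outer loop
      vertex 0.0 0.0 0.0
      vertex 7.0 0.0 11.0
      vertex 0.0 0.0 11.0
    endloop
  endfacet
  facet normal 0.0000 1.0000 0.0000
    outer loop
      vertex 7.0 28.0 11.0
      vertex 7.0 28.0 0.0
      vertex 0.0 28.0 0.0
    endloop
  endfacet
  facet normal 0.0000 1.0000 0.0000
    outer loop
      vertex 0.0 28.0 11.0
      vertex 7.0 28.0 11.0
      vertex 0.0 28.0 0.0
    endloop
  endfacet
  facet normal -1.0000 0.0000 0.0000
    outer loop
      vertex 0.0 28.0 11.0
      vertex 0.0 28.0 0.0
      vertex 0.0 0.0 0.0
    endloop
  endfacet
  facet normal -1.0000 0.0000 0.0000
    outer loop
      vertex 0.0 0.0 11.0
      vertex 0.0 28.0 11.0
      vertex 0.0 0.0 0.0
    endloop
  endfacet
  facet normal 1.0000 0.0000 0.0000
    outer loop
      vertex 7.0 0.0 0.0
      vertex 7.0 28.0 0.0
      vertex 7.0 28.0 11.0
    endloop
  endfacet
  facet normal 1.0000 0.0000 0.0000
    outer loop
      vertex 7.0 0.0 0.0
      vertex 7.0 28.0 11.0
      vertex 7.0 0.0 11.0
    endloop
  endfacet
endsolid part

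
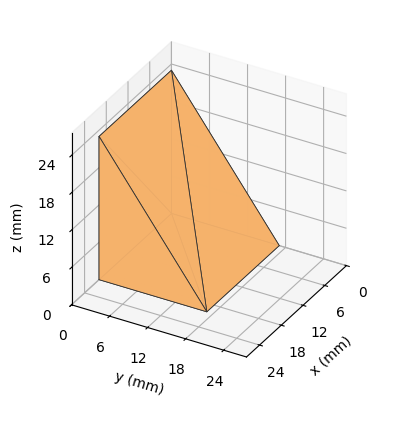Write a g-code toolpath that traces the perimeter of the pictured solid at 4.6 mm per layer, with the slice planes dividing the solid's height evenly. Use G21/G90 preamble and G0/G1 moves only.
Reading the render: the shape is a wedge (ramp): 20 × 17 mm base, rising to 23 mm along the y=0 edge and sloping linearly to z=0 at y=17 (dimensions read to the nearest mm from the axis ticks). For the g-code, the solid's height is divided into equal slices at the stated Δz and each level perimeter traced with G1 moves after a G0 lift.

; perimeter-only toolpath
G21 ; units = mm
G90 ; absolute positioning
G28 ; home
; layer 1
G0 Z4.6
G0 X0.0 Y0.0
G1 X20.0 Y0.0
G1 X20.0 Y13.6
G1 X0.0 Y13.6
G1 X0.0 Y0.0
; layer 2
G0 Z9.2
G0 X0.0 Y0.0
G1 X20.0 Y0.0
G1 X20.0 Y10.2
G1 X0.0 Y10.2
G1 X0.0 Y0.0
; layer 3
G0 Z13.8
G0 X0.0 Y0.0
G1 X20.0 Y0.0
G1 X20.0 Y6.8
G1 X0.0 Y6.8
G1 X0.0 Y0.0
; layer 4
G0 Z18.4
G0 X0.0 Y0.0
G1 X20.0 Y0.0
G1 X20.0 Y3.4
G1 X0.0 Y3.4
G1 X0.0 Y0.0
M2 ; end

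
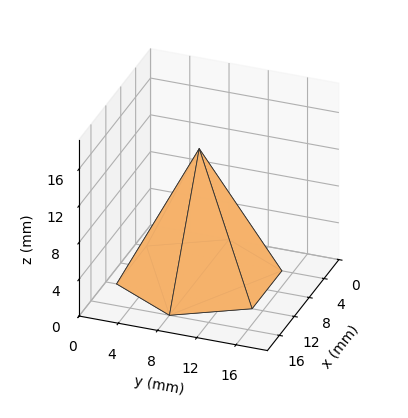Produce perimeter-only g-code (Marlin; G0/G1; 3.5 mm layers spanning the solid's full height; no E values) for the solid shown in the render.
Reading the render: the shape is a regular 6-sided pyramid, base circumscribed radius ≈ 8 mm, apex at z ≈ 14 mm (dimensions read to the nearest mm from the axis ticks). For the g-code, the solid's height is divided into equal slices at the stated Δz and each level perimeter traced with G1 moves after a G0 lift.

; perimeter-only toolpath
G21 ; units = mm
G90 ; absolute positioning
G28 ; home
; layer 1
G0 Z3.5
G0 X14.0 Y8.0
G1 X11.0 Y13.2
G1 X5.0 Y13.2
G1 X2.0 Y8.0
G1 X5.0 Y2.8
G1 X11.0 Y2.8
G1 X14.0 Y8.0
; layer 2
G0 Z7.0
G0 X12.0 Y8.0
G1 X10.0 Y11.4
G1 X6.0 Y11.4
G1 X4.0 Y8.0
G1 X6.0 Y4.5
G1 X10.0 Y4.5
G1 X12.0 Y8.0
; layer 3
G0 Z10.5
G0 X10.0 Y8.0
G1 X9.0 Y9.7
G1 X7.0 Y9.7
G1 X6.0 Y8.0
G1 X7.0 Y6.3
G1 X9.0 Y6.3
G1 X10.0 Y8.0
M2 ; end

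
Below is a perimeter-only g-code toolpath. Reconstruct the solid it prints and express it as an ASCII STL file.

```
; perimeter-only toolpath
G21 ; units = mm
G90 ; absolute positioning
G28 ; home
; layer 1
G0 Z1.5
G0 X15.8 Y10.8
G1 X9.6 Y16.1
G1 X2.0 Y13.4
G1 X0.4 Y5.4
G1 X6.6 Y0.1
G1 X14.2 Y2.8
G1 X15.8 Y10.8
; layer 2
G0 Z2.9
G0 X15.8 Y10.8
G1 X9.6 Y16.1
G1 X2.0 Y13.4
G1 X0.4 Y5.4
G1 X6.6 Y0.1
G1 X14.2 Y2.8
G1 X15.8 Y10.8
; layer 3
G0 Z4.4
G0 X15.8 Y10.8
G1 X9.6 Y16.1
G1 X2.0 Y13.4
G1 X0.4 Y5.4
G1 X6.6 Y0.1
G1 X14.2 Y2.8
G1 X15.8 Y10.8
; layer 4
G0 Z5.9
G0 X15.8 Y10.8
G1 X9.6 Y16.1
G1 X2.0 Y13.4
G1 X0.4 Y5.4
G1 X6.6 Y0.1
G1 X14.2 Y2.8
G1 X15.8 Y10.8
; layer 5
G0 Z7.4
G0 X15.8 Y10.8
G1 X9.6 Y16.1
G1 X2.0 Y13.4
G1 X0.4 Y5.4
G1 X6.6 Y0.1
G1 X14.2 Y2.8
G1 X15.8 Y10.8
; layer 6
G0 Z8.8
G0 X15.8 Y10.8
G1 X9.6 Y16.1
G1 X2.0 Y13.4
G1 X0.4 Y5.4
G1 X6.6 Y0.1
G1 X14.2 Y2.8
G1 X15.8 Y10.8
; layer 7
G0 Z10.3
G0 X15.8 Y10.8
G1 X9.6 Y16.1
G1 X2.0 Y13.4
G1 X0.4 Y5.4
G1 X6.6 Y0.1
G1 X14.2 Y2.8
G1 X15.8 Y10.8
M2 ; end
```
solid part
  facet normal 0.0000 0.0000 -1.0000
    outer loop
      vertex 2.0 13.4 0.0
      vertex 9.6 16.1 0.0
      vertex 15.8 10.8 0.0
    endloop
  endfacet
  facet normal 0.0000 0.0000 -1.0000
    outer loop
      vertex 0.4 5.4 0.0
      vertex 2.0 13.4 0.0
      vertex 15.8 10.8 0.0
    endloop
  endfacet
  facet normal 0.0000 0.0000 -1.0000
    outer loop
      vertex 6.6 0.1 0.0
      vertex 0.4 5.4 0.0
      vertex 15.8 10.8 0.0
    endloop
  endfacet
  facet normal 0.0000 0.0000 -1.0000
    outer loop
      vertex 14.2 2.8 0.0
      vertex 6.6 0.1 0.0
      vertex 15.8 10.8 0.0
    endloop
  endfacet
  facet normal 0.0000 0.0000 1.0000
    outer loop
      vertex 15.8 10.8 10.3
      vertex 9.6 16.1 10.3
      vertex 2.0 13.4 10.3
    endloop
  endfacet
  facet normal 0.0000 0.0000 1.0000
    outer loop
      vertex 15.8 10.8 10.3
      vertex 2.0 13.4 10.3
      vertex 0.4 5.4 10.3
    endloop
  endfacet
  facet normal 0.0000 0.0000 1.0000
    outer loop
      vertex 15.8 10.8 10.3
      vertex 0.4 5.4 10.3
      vertex 6.6 0.1 10.3
    endloop
  endfacet
  facet normal 0.0000 0.0000 1.0000
    outer loop
      vertex 15.8 10.8 10.3
      vertex 6.6 0.1 10.3
      vertex 14.2 2.8 10.3
    endloop
  endfacet
  facet normal 0.6498 0.7601 0.0000
    outer loop
      vertex 15.8 10.8 0.0
      vertex 9.6 16.1 0.0
      vertex 9.6 16.1 10.3
    endloop
  endfacet
  facet normal 0.6498 0.7601 0.0000
    outer loop
      vertex 15.8 10.8 0.0
      vertex 9.6 16.1 10.3
      vertex 15.8 10.8 10.3
    endloop
  endfacet
  facet normal -0.3348 0.9423 0.0000
    outer loop
      vertex 9.6 16.1 0.0
      vertex 2.0 13.4 0.0
      vertex 2.0 13.4 10.3
    endloop
  endfacet
  facet normal -0.3348 0.9423 0.0000
    outer loop
      vertex 9.6 16.1 0.0
      vertex 2.0 13.4 10.3
      vertex 9.6 16.1 10.3
    endloop
  endfacet
  facet normal -0.9806 0.1961 0.0000
    outer loop
      vertex 2.0 13.4 0.0
      vertex 0.4 5.4 0.0
      vertex 0.4 5.4 10.3
    endloop
  endfacet
  facet normal -0.9806 0.1961 0.0000
    outer loop
      vertex 2.0 13.4 0.0
      vertex 0.4 5.4 10.3
      vertex 2.0 13.4 10.3
    endloop
  endfacet
  facet normal -0.6498 -0.7601 0.0000
    outer loop
      vertex 0.4 5.4 0.0
      vertex 6.6 0.1 0.0
      vertex 6.6 0.1 10.3
    endloop
  endfacet
  facet normal -0.6498 -0.7601 0.0000
    outer loop
      vertex 0.4 5.4 0.0
      vertex 6.6 0.1 10.3
      vertex 0.4 5.4 10.3
    endloop
  endfacet
  facet normal 0.3348 -0.9423 0.0000
    outer loop
      vertex 6.6 0.1 0.0
      vertex 14.2 2.8 0.0
      vertex 14.2 2.8 10.3
    endloop
  endfacet
  facet normal 0.3348 -0.9423 0.0000
    outer loop
      vertex 6.6 0.1 0.0
      vertex 14.2 2.8 10.3
      vertex 6.6 0.1 10.3
    endloop
  endfacet
  facet normal 0.9806 -0.1961 0.0000
    outer loop
      vertex 14.2 2.8 0.0
      vertex 15.8 10.8 0.0
      vertex 15.8 10.8 10.3
    endloop
  endfacet
  facet normal 0.9806 -0.1961 0.0000
    outer loop
      vertex 14.2 2.8 0.0
      vertex 15.8 10.8 10.3
      vertex 14.2 2.8 10.3
    endloop
  endfacet
endsolid part

The G0 Z moves step by Δz≈1.5 mm. Every layer's G1 loop is the same polygon, so the solid is a straight extrusion of it from z=0 to z≈10.3. Closing with flat bottom and top caps and triangulating gives 20 facets — a regular 6-sided prism (a cylinder approximated with 6 flat sides), circumscribed radius ≈ 8.1 mm, height ≈ 10.3 mm.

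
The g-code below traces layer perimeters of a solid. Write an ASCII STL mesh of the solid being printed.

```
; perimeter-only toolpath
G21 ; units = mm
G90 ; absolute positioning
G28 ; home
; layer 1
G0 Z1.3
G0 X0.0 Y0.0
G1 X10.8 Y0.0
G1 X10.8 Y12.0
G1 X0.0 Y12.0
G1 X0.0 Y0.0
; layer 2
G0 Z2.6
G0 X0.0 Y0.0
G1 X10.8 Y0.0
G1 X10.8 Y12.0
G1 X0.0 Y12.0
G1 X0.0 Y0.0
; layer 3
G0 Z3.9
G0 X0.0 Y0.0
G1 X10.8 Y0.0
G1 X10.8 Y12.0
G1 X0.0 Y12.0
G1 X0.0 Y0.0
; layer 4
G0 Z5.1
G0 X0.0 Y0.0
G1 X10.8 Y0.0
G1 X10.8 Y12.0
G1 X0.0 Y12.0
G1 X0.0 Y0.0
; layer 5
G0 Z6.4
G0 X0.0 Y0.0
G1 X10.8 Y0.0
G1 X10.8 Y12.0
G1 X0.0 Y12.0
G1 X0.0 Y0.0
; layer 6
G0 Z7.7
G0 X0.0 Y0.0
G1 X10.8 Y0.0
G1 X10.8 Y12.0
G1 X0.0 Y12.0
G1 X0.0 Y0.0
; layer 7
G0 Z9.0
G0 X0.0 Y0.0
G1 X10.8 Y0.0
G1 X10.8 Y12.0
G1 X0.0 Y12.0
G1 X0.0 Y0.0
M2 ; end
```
solid part
  facet normal 0.0000 0.0000 -1.0000
    outer loop
      vertex 10.8 12.0 0.0
      vertex 10.8 0.0 0.0
      vertex 0.0 0.0 0.0
    endloop
  endfacet
  facet normal 0.0000 0.0000 -1.0000
    outer loop
      vertex 0.0 12.0 0.0
      vertex 10.8 12.0 0.0
      vertex 0.0 0.0 0.0
    endloop
  endfacet
  facet normal 0.0000 0.0000 1.0000
    outer loop
      vertex 0.0 0.0 9.0
      vertex 10.8 0.0 9.0
      vertex 10.8 12.0 9.0
    endloop
  endfacet
  facet normal 0.0000 0.0000 1.0000
    outer loop
      vertex 0.0 0.0 9.0
      vertex 10.8 12.0 9.0
      vertex 0.0 12.0 9.0
    endloop
  endfacet
  facet normal 0.0000 -1.0000 0.0000
    outer loop
      vertex 0.0 0.0 0.0
      vertex 10.8 0.0 0.0
      vertex 10.8 0.0 9.0
    endloop
  endfacet
  facet normal 0.0000 -1.0000 0.0000
    outer loop
      vertex 0.0 0.0 0.0
      vertex 10.8 0.0 9.0
      vertex 0.0 0.0 9.0
    endloop
  endfacet
  facet normal 0.0000 1.0000 0.0000
    outer loop
      vertex 10.8 12.0 9.0
      vertex 10.8 12.0 0.0
      vertex 0.0 12.0 0.0
    endloop
  endfacet
  facet normal 0.0000 1.0000 0.0000
    outer loop
      vertex 0.0 12.0 9.0
      vertex 10.8 12.0 9.0
      vertex 0.0 12.0 0.0
    endloop
  endfacet
  facet normal -1.0000 0.0000 0.0000
    outer loop
      vertex 0.0 12.0 9.0
      vertex 0.0 12.0 0.0
      vertex 0.0 0.0 0.0
    endloop
  endfacet
  facet normal -1.0000 0.0000 0.0000
    outer loop
      vertex 0.0 0.0 9.0
      vertex 0.0 12.0 9.0
      vertex 0.0 0.0 0.0
    endloop
  endfacet
  facet normal 1.0000 0.0000 0.0000
    outer loop
      vertex 10.8 0.0 0.0
      vertex 10.8 12.0 0.0
      vertex 10.8 12.0 9.0
    endloop
  endfacet
  facet normal 1.0000 0.0000 0.0000
    outer loop
      vertex 10.8 0.0 0.0
      vertex 10.8 12.0 9.0
      vertex 10.8 0.0 9.0
    endloop
  endfacet
endsolid part

The G0 Z moves step by Δz≈1.3 mm. Every layer's G1 loop is the same polygon, so the solid is a straight extrusion of it from z=0 to z≈9. Closing with flat bottom and top caps and triangulating gives 12 facets — a rectangular box, roughly 10.8 × 12 mm footprint and 9 mm tall.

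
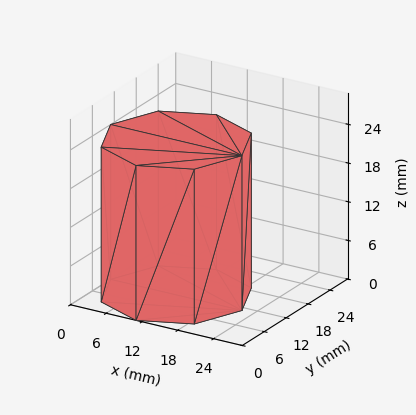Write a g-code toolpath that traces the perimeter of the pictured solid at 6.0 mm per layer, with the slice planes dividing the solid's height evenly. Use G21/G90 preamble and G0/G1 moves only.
Reading the render: the shape is a regular 8-sided prism (a cylinder approximated with 8 flat sides), circumscribed radius ≈ 11 mm, height ≈ 24 mm (dimensions read to the nearest mm from the axis ticks). For the g-code, the solid's height is divided into equal slices at the stated Δz and each level perimeter traced with G1 moves after a G0 lift.

; perimeter-only toolpath
G21 ; units = mm
G90 ; absolute positioning
G28 ; home
; layer 1
G0 Z6.0
G0 X22.0 Y11.0
G1 X18.8 Y18.8
G1 X11.0 Y22.0
G1 X3.2 Y18.8
G1 X0.0 Y11.0
G1 X3.2 Y3.2
G1 X11.0 Y0.0
G1 X18.8 Y3.2
G1 X22.0 Y11.0
; layer 2
G0 Z12.0
G0 X22.0 Y11.0
G1 X18.8 Y18.8
G1 X11.0 Y22.0
G1 X3.2 Y18.8
G1 X0.0 Y11.0
G1 X3.2 Y3.2
G1 X11.0 Y0.0
G1 X18.8 Y3.2
G1 X22.0 Y11.0
; layer 3
G0 Z18.0
G0 X22.0 Y11.0
G1 X18.8 Y18.8
G1 X11.0 Y22.0
G1 X3.2 Y18.8
G1 X0.0 Y11.0
G1 X3.2 Y3.2
G1 X11.0 Y0.0
G1 X18.8 Y3.2
G1 X22.0 Y11.0
; layer 4
G0 Z24.0
G0 X22.0 Y11.0
G1 X18.8 Y18.8
G1 X11.0 Y22.0
G1 X3.2 Y18.8
G1 X0.0 Y11.0
G1 X3.2 Y3.2
G1 X11.0 Y0.0
G1 X18.8 Y3.2
G1 X22.0 Y11.0
M2 ; end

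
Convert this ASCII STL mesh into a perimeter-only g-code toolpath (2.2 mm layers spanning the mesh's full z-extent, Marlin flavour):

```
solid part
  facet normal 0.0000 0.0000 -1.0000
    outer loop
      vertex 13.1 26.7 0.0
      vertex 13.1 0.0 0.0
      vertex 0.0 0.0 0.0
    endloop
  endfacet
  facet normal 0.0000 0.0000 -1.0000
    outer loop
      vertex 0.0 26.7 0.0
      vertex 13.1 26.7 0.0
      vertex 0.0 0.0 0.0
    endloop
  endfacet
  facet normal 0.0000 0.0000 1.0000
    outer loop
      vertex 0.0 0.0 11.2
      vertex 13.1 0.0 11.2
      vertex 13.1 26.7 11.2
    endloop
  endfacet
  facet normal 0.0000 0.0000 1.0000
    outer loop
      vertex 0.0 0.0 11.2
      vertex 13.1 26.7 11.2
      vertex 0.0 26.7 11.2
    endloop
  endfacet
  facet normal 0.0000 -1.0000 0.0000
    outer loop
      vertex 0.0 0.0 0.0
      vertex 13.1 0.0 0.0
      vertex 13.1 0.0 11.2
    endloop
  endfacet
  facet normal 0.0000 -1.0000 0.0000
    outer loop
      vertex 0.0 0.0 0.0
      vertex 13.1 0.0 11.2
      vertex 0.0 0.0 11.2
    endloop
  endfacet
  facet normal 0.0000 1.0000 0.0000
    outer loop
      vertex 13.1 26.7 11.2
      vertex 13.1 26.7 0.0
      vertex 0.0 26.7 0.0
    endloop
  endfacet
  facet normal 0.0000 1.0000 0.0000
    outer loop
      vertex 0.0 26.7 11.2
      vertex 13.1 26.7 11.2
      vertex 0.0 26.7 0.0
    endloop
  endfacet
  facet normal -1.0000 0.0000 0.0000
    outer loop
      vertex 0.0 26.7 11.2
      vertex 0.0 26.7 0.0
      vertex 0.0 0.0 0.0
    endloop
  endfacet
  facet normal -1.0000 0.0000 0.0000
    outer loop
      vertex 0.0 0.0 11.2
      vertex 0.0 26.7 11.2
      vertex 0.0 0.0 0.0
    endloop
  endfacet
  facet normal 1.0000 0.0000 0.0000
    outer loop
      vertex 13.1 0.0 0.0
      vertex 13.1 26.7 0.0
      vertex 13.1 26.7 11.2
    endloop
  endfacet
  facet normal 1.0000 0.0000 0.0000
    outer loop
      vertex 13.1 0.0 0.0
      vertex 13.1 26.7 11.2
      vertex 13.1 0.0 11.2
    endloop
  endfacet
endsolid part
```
; perimeter-only toolpath
G21 ; units = mm
G90 ; absolute positioning
G28 ; home
; layer 1
G0 Z2.2
G0 X0.0 Y0.0
G1 X13.1 Y0.0
G1 X13.1 Y26.7
G1 X0.0 Y26.7
G1 X0.0 Y0.0
; layer 2
G0 Z4.5
G0 X0.0 Y0.0
G1 X13.1 Y0.0
G1 X13.1 Y26.7
G1 X0.0 Y26.7
G1 X0.0 Y0.0
; layer 3
G0 Z6.7
G0 X0.0 Y0.0
G1 X13.1 Y0.0
G1 X13.1 Y26.7
G1 X0.0 Y26.7
G1 X0.0 Y0.0
; layer 4
G0 Z9.0
G0 X0.0 Y0.0
G1 X13.1 Y0.0
G1 X13.1 Y26.7
G1 X0.0 Y26.7
G1 X0.0 Y0.0
; layer 5
G0 Z11.2
G0 X0.0 Y0.0
G1 X13.1 Y0.0
G1 X13.1 Y26.7
G1 X0.0 Y26.7
G1 X0.0 Y0.0
M2 ; end

The solid is a rectangular box, roughly 13.1 × 26.7 mm footprint and 11.2 mm tall. Slicing at Δz = 2.2 mm — 5 equal slices spanning the solid's height, so layer i sits at z = i·h/5 — gives 5 non-empty perimeters. Each is a 4-segment closed polygon; G0 lifts to the layer z and rapids to the start vertex, then G1 traces the edges.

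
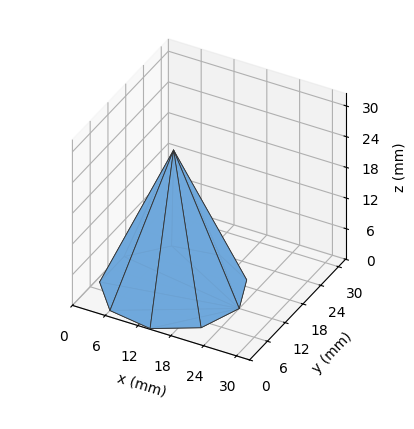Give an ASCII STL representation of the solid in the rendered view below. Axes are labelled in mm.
Reading the render: the shape is a regular 9-sided pyramid, base circumscribed radius ≈ 12 mm, apex at z ≈ 27 mm (dimensions read to the nearest mm from the axis ticks). For the STL, each face is triangulated and given an outward normal.

solid part
  facet normal 0.0000 0.0000 -1.0000
    outer loop
      vertex 14.1 23.8 0.0
      vertex 21.2 19.7 0.0
      vertex 24.0 12.0 0.0
    endloop
  endfacet
  facet normal 0.0000 0.0000 -1.0000
    outer loop
      vertex 6.0 22.4 0.0
      vertex 14.1 23.8 0.0
      vertex 24.0 12.0 0.0
    endloop
  endfacet
  facet normal 0.0000 0.0000 -1.0000
    outer loop
      vertex 0.7 16.1 0.0
      vertex 6.0 22.4 0.0
      vertex 24.0 12.0 0.0
    endloop
  endfacet
  facet normal 0.0000 0.0000 -1.0000
    outer loop
      vertex 0.7 7.9 0.0
      vertex 0.7 16.1 0.0
      vertex 24.0 12.0 0.0
    endloop
  endfacet
  facet normal 0.0000 0.0000 -1.0000
    outer loop
      vertex 6.0 1.6 0.0
      vertex 0.7 7.9 0.0
      vertex 24.0 12.0 0.0
    endloop
  endfacet
  facet normal 0.0000 0.0000 -1.0000
    outer loop
      vertex 14.1 0.2 0.0
      vertex 6.0 1.6 0.0
      vertex 24.0 12.0 0.0
    endloop
  endfacet
  facet normal 0.0000 0.0000 -1.0000
    outer loop
      vertex 21.2 4.3 0.0
      vertex 14.1 0.2 0.0
      vertex 24.0 12.0 0.0
    endloop
  endfacet
  facet normal 0.8672 0.3153 0.3854
    outer loop
      vertex 24.0 12.0 0.0
      vertex 21.2 19.7 0.0
      vertex 12.0 12.0 27.0
    endloop
  endfacet
  facet normal 0.4615 0.7992 0.3852
    outer loop
      vertex 21.2 19.7 0.0
      vertex 14.1 23.8 0.0
      vertex 12.0 12.0 27.0
    endloop
  endfacet
  facet normal -0.1572 0.9094 0.3852
    outer loop
      vertex 14.1 23.8 0.0
      vertex 6.0 22.4 0.0
      vertex 12.0 12.0 27.0
    endloop
  endfacet
  facet normal -0.7060 0.5940 0.3857
    outer loop
      vertex 6.0 22.4 0.0
      vertex 0.7 16.1 0.0
      vertex 12.0 12.0 27.0
    endloop
  endfacet
  facet normal -0.9225 0.0000 0.3861
    outer loop
      vertex 0.7 16.1 0.0
      vertex 0.7 7.9 0.0
      vertex 12.0 12.0 27.0
    endloop
  endfacet
  facet normal -0.7060 -0.5940 0.3857
    outer loop
      vertex 0.7 7.9 0.0
      vertex 6.0 1.6 0.0
      vertex 12.0 12.0 27.0
    endloop
  endfacet
  facet normal -0.1572 -0.9094 0.3852
    outer loop
      vertex 6.0 1.6 0.0
      vertex 14.1 0.2 0.0
      vertex 12.0 12.0 27.0
    endloop
  endfacet
  facet normal 0.4615 -0.7992 0.3852
    outer loop
      vertex 14.1 0.2 0.0
      vertex 21.2 4.3 0.0
      vertex 12.0 12.0 27.0
    endloop
  endfacet
  facet normal 0.8672 -0.3153 0.3854
    outer loop
      vertex 21.2 4.3 0.0
      vertex 24.0 12.0 0.0
      vertex 12.0 12.0 27.0
    endloop
  endfacet
endsolid part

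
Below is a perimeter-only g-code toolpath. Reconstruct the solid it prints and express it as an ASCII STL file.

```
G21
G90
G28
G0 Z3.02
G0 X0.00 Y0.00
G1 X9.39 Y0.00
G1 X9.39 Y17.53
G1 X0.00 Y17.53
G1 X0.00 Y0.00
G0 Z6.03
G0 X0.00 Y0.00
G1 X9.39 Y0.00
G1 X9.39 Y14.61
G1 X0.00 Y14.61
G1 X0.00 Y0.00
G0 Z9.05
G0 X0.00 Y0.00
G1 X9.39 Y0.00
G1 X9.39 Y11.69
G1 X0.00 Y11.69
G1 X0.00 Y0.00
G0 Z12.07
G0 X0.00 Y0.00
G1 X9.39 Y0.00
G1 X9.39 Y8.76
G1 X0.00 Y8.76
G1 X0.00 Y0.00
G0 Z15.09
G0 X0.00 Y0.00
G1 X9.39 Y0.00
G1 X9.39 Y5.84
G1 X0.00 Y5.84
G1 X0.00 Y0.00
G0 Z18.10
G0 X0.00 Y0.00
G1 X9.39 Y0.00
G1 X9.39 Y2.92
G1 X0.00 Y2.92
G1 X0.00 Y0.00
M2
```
solid part
  facet normal 0.0000 0.0000 -1.0000
    outer loop
      vertex 9.39 20.45 0.00
      vertex 9.39 0.00 0.00
      vertex 0.00 0.00 0.00
    endloop
  endfacet
  facet normal 0.0000 0.0000 -1.0000
    outer loop
      vertex 0.00 20.45 0.00
      vertex 9.39 20.45 0.00
      vertex 0.00 0.00 0.00
    endloop
  endfacet
  facet normal 0.0000 -1.0000 0.0000
    outer loop
      vertex 0.00 0.00 0.00
      vertex 9.39 0.00 0.00
      vertex 9.39 0.00 21.12
    endloop
  endfacet
  facet normal 0.0000 -1.0000 0.0000
    outer loop
      vertex 0.00 0.00 0.00
      vertex 9.39 0.00 21.12
      vertex 0.00 0.00 21.12
    endloop
  endfacet
  facet normal 0.0000 0.7184 0.6956
    outer loop
      vertex 0.00 0.00 21.12
      vertex 9.39 0.00 21.12
      vertex 9.39 20.45 0.00
    endloop
  endfacet
  facet normal 0.0000 0.7184 0.6956
    outer loop
      vertex 0.00 0.00 21.12
      vertex 9.39 20.45 0.00
      vertex 0.00 20.45 0.00
    endloop
  endfacet
  facet normal -1.0000 0.0000 0.0000
    outer loop
      vertex 0.00 0.00 21.12
      vertex 0.00 20.45 0.00
      vertex 0.00 0.00 0.00
    endloop
  endfacet
  facet normal 1.0000 0.0000 0.0000
    outer loop
      vertex 9.39 0.00 0.00
      vertex 9.39 20.45 0.00
      vertex 9.39 0.00 21.12
    endloop
  endfacet
endsolid part

The G0 Z moves step by Δz≈3.02 mm. The G1 loops shrink linearly with z, so the solid tapers from its base footprint up to z≈21.1. Closing with a flat bottom cap and the tapered top and triangulating gives 8 facets — a wedge (ramp): 9.39 × 20.4 mm base, rising to 21.1 mm along the y=0 edge and sloping linearly to z=0 at y=20.4.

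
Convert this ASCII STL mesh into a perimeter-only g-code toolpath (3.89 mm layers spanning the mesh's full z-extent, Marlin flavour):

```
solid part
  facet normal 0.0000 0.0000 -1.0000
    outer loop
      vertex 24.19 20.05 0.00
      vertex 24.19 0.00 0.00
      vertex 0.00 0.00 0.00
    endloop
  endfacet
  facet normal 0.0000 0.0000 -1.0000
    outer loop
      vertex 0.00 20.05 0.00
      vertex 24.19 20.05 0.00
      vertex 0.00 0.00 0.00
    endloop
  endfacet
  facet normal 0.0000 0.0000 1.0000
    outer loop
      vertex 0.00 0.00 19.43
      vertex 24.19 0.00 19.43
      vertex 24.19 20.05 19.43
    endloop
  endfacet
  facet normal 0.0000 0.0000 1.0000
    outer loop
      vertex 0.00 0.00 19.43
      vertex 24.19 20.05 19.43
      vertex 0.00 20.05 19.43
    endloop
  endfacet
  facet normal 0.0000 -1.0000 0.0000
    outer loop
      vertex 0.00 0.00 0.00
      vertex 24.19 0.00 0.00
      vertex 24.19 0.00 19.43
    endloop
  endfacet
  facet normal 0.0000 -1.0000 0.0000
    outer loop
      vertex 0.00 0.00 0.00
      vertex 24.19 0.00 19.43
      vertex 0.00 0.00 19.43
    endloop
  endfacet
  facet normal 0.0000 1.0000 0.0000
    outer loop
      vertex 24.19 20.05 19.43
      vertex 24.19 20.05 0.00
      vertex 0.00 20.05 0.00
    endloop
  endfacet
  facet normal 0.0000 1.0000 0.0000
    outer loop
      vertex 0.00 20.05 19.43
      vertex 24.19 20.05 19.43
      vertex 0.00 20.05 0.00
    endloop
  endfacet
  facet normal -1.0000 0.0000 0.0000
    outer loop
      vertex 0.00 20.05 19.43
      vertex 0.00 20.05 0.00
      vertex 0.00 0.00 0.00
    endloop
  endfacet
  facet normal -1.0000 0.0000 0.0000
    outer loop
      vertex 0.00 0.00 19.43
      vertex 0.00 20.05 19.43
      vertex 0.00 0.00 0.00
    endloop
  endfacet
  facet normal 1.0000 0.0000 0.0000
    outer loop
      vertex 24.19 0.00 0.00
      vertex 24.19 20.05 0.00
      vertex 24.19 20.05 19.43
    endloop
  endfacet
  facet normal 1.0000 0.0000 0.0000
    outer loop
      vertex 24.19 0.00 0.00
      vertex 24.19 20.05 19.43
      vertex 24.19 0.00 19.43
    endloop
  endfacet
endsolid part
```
; perimeter-only toolpath
G21 ; units = mm
G90 ; absolute positioning
G28 ; home
; layer 1
G0 Z3.89
G0 X0.00 Y0.00
G1 X24.19 Y0.00
G1 X24.19 Y20.05
G1 X0.00 Y20.05
G1 X0.00 Y0.00
; layer 2
G0 Z7.77
G0 X0.00 Y0.00
G1 X24.19 Y0.00
G1 X24.19 Y20.05
G1 X0.00 Y20.05
G1 X0.00 Y0.00
; layer 3
G0 Z11.66
G0 X0.00 Y0.00
G1 X24.19 Y0.00
G1 X24.19 Y20.05
G1 X0.00 Y20.05
G1 X0.00 Y0.00
; layer 4
G0 Z15.54
G0 X0.00 Y0.00
G1 X24.19 Y0.00
G1 X24.19 Y20.05
G1 X0.00 Y20.05
G1 X0.00 Y0.00
; layer 5
G0 Z19.43
G0 X0.00 Y0.00
G1 X24.19 Y0.00
G1 X24.19 Y20.05
G1 X0.00 Y20.05
G1 X0.00 Y0.00
M2 ; end

The solid is a rectangular box, roughly 24.2 × 20.1 mm footprint and 19.4 mm tall. Slicing at Δz = 3.89 mm — 5 equal slices spanning the solid's height, so layer i sits at z = i·h/5 — gives 5 non-empty perimeters. Each is a 4-segment closed polygon; G0 lifts to the layer z and rapids to the start vertex, then G1 traces the edges.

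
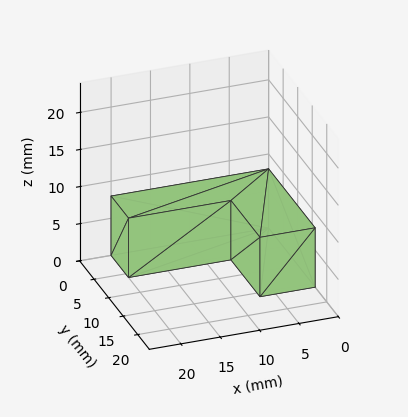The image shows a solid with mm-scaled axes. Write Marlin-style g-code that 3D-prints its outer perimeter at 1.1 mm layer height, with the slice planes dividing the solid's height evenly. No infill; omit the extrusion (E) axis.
Reading the render: the shape is an L-shaped prism: outer 20 × 16 mm, arm thicknesses ≈ 6 mm (horizontal) and 7 mm (vertical), extruded 8 mm in z (dimensions read to the nearest mm from the axis ticks). For the g-code, the solid's height is divided into equal slices at the stated Δz and each level perimeter traced with G1 moves after a G0 lift.

; perimeter-only toolpath
G21 ; units = mm
G90 ; absolute positioning
G28 ; home
; layer 1
G0 Z1.1
G0 X0.0 Y0.0
G1 X20.0 Y0.0
G1 X20.0 Y6.0
G1 X7.0 Y6.0
G1 X7.0 Y16.0
G1 X0.0 Y16.0
G1 X0.0 Y0.0
; layer 2
G0 Z2.3
G0 X0.0 Y0.0
G1 X20.0 Y0.0
G1 X20.0 Y6.0
G1 X7.0 Y6.0
G1 X7.0 Y16.0
G1 X0.0 Y16.0
G1 X0.0 Y0.0
; layer 3
G0 Z3.4
G0 X0.0 Y0.0
G1 X20.0 Y0.0
G1 X20.0 Y6.0
G1 X7.0 Y6.0
G1 X7.0 Y16.0
G1 X0.0 Y16.0
G1 X0.0 Y0.0
; layer 4
G0 Z4.6
G0 X0.0 Y0.0
G1 X20.0 Y0.0
G1 X20.0 Y6.0
G1 X7.0 Y6.0
G1 X7.0 Y16.0
G1 X0.0 Y16.0
G1 X0.0 Y0.0
; layer 5
G0 Z5.7
G0 X0.0 Y0.0
G1 X20.0 Y0.0
G1 X20.0 Y6.0
G1 X7.0 Y6.0
G1 X7.0 Y16.0
G1 X0.0 Y16.0
G1 X0.0 Y0.0
; layer 6
G0 Z6.9
G0 X0.0 Y0.0
G1 X20.0 Y0.0
G1 X20.0 Y6.0
G1 X7.0 Y6.0
G1 X7.0 Y16.0
G1 X0.0 Y16.0
G1 X0.0 Y0.0
; layer 7
G0 Z8.0
G0 X0.0 Y0.0
G1 X20.0 Y0.0
G1 X20.0 Y6.0
G1 X7.0 Y6.0
G1 X7.0 Y16.0
G1 X0.0 Y16.0
G1 X0.0 Y0.0
M2 ; end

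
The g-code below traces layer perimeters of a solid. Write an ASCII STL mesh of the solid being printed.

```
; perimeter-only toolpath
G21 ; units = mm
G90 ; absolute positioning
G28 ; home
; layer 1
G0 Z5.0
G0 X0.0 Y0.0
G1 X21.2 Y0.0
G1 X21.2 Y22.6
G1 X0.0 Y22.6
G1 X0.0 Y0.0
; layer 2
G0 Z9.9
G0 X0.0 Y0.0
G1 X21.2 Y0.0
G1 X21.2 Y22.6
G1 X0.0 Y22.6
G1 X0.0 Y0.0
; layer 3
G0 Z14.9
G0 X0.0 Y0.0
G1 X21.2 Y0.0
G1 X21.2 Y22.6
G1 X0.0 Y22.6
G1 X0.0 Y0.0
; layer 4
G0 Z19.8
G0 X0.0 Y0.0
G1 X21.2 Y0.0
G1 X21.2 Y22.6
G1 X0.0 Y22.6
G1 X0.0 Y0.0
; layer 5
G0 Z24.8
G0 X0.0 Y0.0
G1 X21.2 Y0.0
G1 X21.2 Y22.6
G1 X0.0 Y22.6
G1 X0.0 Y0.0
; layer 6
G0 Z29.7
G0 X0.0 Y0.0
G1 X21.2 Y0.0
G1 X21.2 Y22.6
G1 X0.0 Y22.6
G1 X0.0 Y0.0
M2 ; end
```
solid part
  facet normal 0.0000 0.0000 -1.0000
    outer loop
      vertex 21.2 22.6 0.0
      vertex 21.2 0.0 0.0
      vertex 0.0 0.0 0.0
    endloop
  endfacet
  facet normal 0.0000 0.0000 -1.0000
    outer loop
      vertex 0.0 22.6 0.0
      vertex 21.2 22.6 0.0
      vertex 0.0 0.0 0.0
    endloop
  endfacet
  facet normal 0.0000 0.0000 1.0000
    outer loop
      vertex 0.0 0.0 29.7
      vertex 21.2 0.0 29.7
      vertex 21.2 22.6 29.7
    endloop
  endfacet
  facet normal 0.0000 0.0000 1.0000
    outer loop
      vertex 0.0 0.0 29.7
      vertex 21.2 22.6 29.7
      vertex 0.0 22.6 29.7
    endloop
  endfacet
  facet normal 0.0000 -1.0000 0.0000
    outer loop
      vertex 0.0 0.0 0.0
      vertex 21.2 0.0 0.0
      vertex 21.2 0.0 29.7
    endloop
  endfacet
  facet normal 0.0000 -1.0000 0.0000
    outer loop
      vertex 0.0 0.0 0.0
      vertex 21.2 0.0 29.7
      vertex 0.0 0.0 29.7
    endloop
  endfacet
  facet normal 0.0000 1.0000 0.0000
    outer loop
      vertex 21.2 22.6 29.7
      vertex 21.2 22.6 0.0
      vertex 0.0 22.6 0.0
    endloop
  endfacet
  facet normal 0.0000 1.0000 0.0000
    outer loop
      vertex 0.0 22.6 29.7
      vertex 21.2 22.6 29.7
      vertex 0.0 22.6 0.0
    endloop
  endfacet
  facet normal -1.0000 0.0000 0.0000
    outer loop
      vertex 0.0 22.6 29.7
      vertex 0.0 22.6 0.0
      vertex 0.0 0.0 0.0
    endloop
  endfacet
  facet normal -1.0000 0.0000 0.0000
    outer loop
      vertex 0.0 0.0 29.7
      vertex 0.0 22.6 29.7
      vertex 0.0 0.0 0.0
    endloop
  endfacet
  facet normal 1.0000 0.0000 0.0000
    outer loop
      vertex 21.2 0.0 0.0
      vertex 21.2 22.6 0.0
      vertex 21.2 22.6 29.7
    endloop
  endfacet
  facet normal 1.0000 0.0000 0.0000
    outer loop
      vertex 21.2 0.0 0.0
      vertex 21.2 22.6 29.7
      vertex 21.2 0.0 29.7
    endloop
  endfacet
endsolid part

The G0 Z moves step by Δz≈5.0 mm. Every layer's G1 loop is the same polygon, so the solid is a straight extrusion of it from z=0 to z≈29.7. Closing with flat bottom and top caps and triangulating gives 12 facets — a rectangular box, roughly 21.2 × 22.6 mm footprint and 29.7 mm tall.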